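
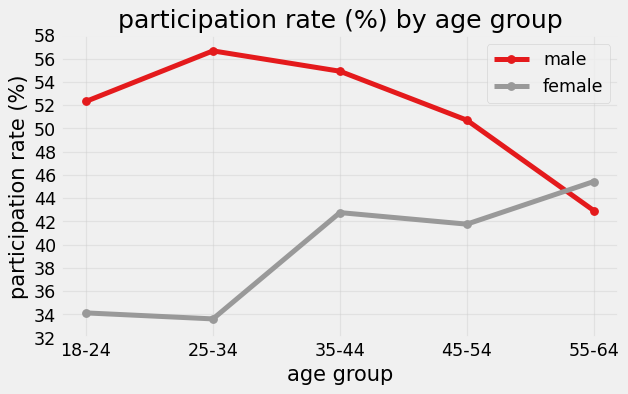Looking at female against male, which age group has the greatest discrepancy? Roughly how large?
25-34: female ≈ 34, male ≈ 56 → gap ≈ 22. Next-largest (18-24) is only ≈ 18.

25-34, ≈ 22 %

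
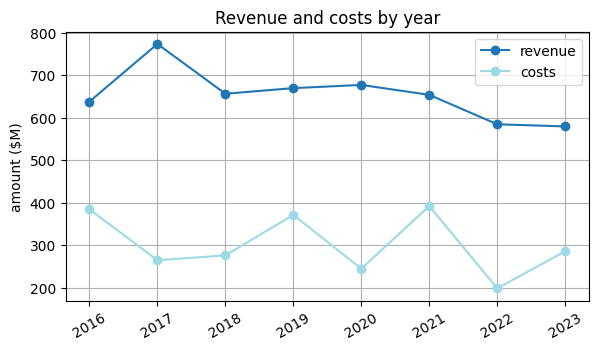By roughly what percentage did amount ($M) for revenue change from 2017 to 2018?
≈ -13.3%

2017 ≈ 750, 2018 ≈ 650; (650 − 750) / 750 ≈ -13.3%.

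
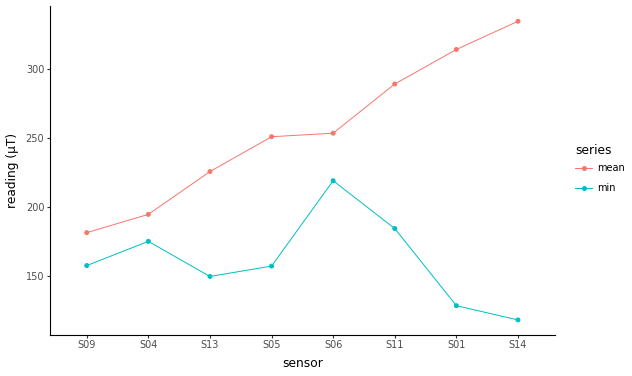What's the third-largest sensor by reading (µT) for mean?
Top 4 for mean: S14 ≈ 340, S01 ≈ 320, S11 ≈ 280, S06 ≈ 260.

S11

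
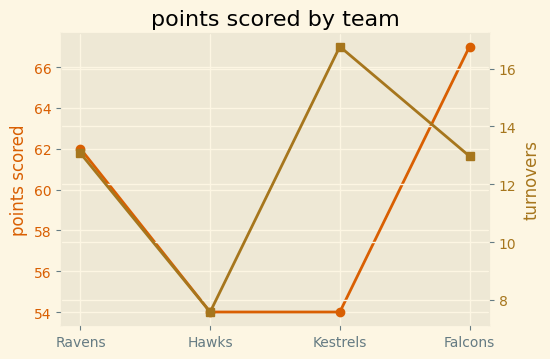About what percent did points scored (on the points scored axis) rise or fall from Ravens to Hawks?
Ravens ≈ 62, Hawks ≈ 54; (54 − 62) / 62 ≈ -12.9%.

≈ -12.9%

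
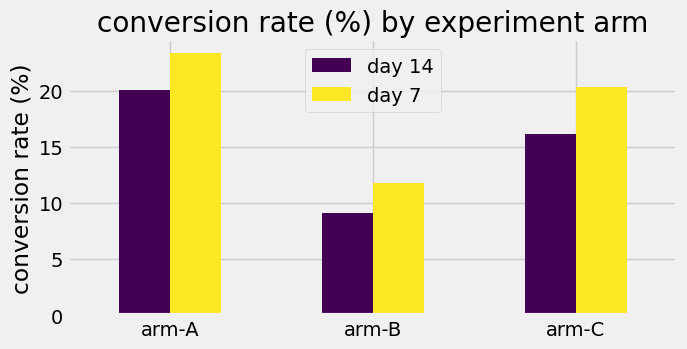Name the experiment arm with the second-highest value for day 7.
arm-C

Top 3 for day 7: arm-A ≈ 24, arm-C ≈ 20, arm-B ≈ 12.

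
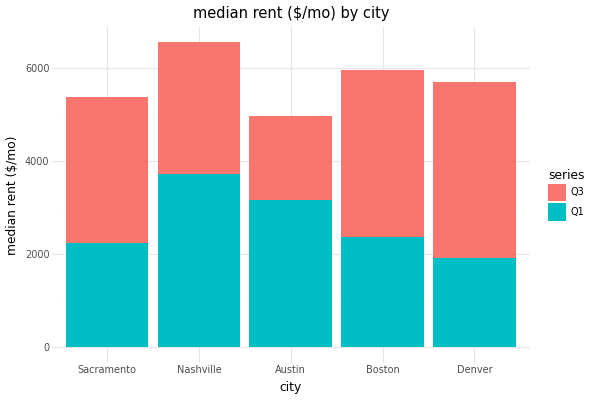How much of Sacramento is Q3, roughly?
Q3 top ≈ 5000, bottom ≈ 2000; segment ≈ 3000.

≈ 3000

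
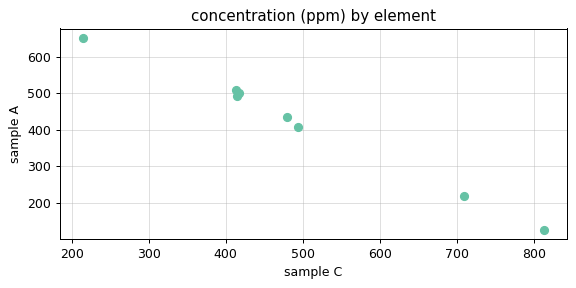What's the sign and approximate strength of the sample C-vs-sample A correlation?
Points are negatively correlated; strong (|r| ≈ 1.0).

negative, strong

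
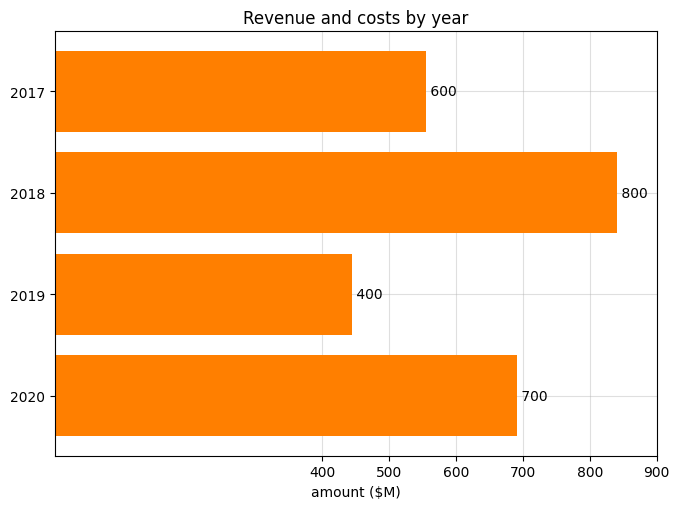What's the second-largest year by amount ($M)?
Top 3: 2018 ≈ 800, 2020 ≈ 700, 2017 ≈ 600.

2020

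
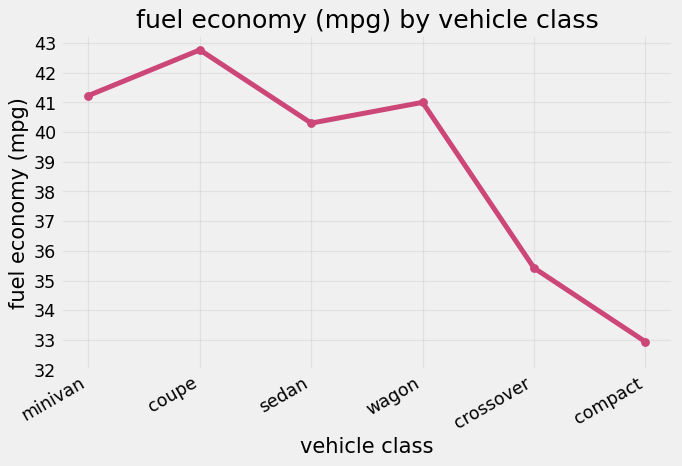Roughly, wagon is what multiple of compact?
wagon ≈ 41, compact ≈ 33; 41/33 ≈ 1.24.

≈ 1.24×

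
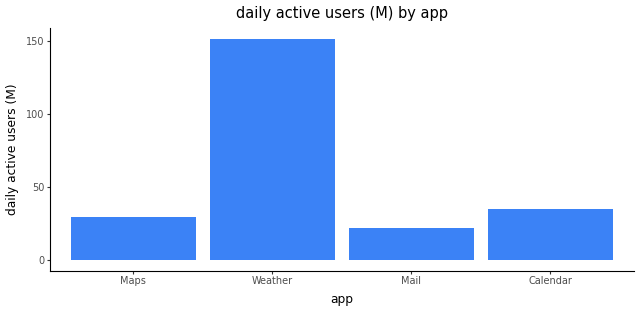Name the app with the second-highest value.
Calendar

Top 3: Weather ≈ 160, Calendar ≈ 40, Maps ≈ 20.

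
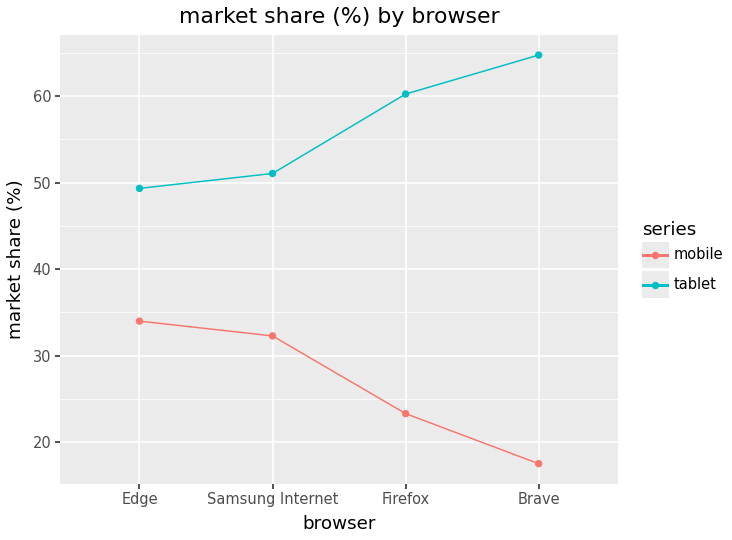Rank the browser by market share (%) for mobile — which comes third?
Top 4 for mobile: Edge ≈ 35, Samsung Internet ≈ 30, Firefox ≈ 25, Brave ≈ 20.

Firefox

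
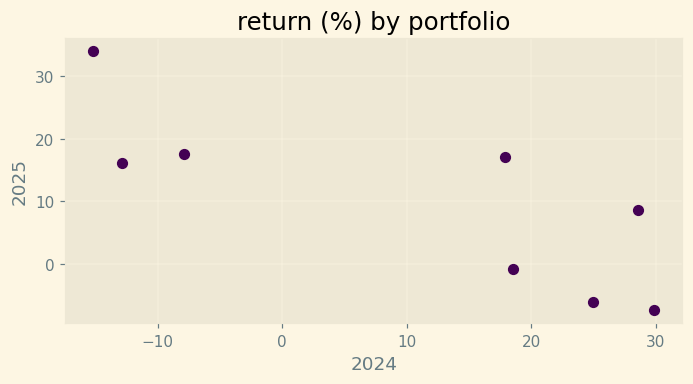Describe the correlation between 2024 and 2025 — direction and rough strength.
Points are negatively correlated; strong (|r| ≈ 0.8).

negative, strong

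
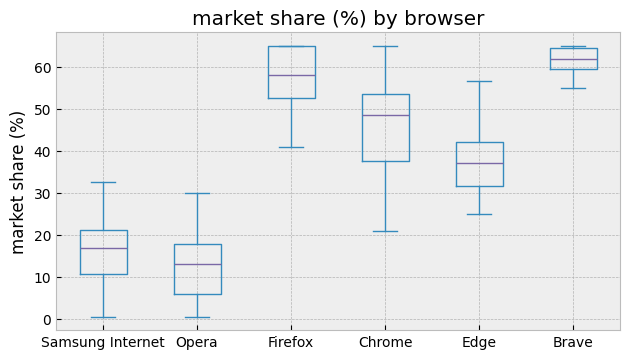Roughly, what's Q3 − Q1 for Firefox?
≈ 15

Q3 ≈ 65, Q1 ≈ 50; IQR ≈ 15.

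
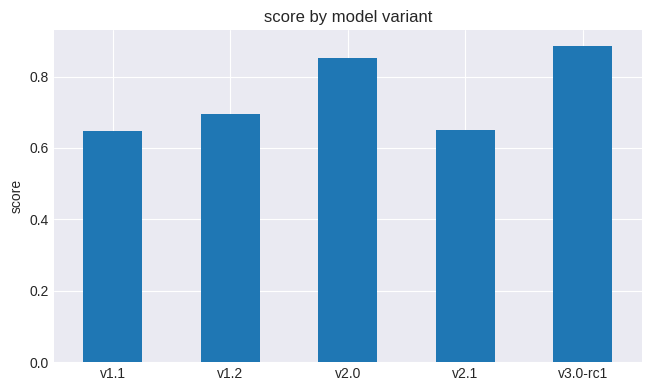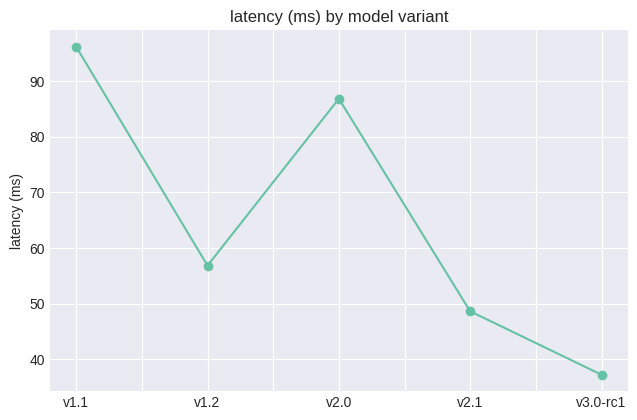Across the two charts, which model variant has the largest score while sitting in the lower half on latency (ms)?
Chart 2 median latency (ms) ≈ 60; below-median model variants: v2.1, v3.0-rc1. Among those, v3.0-rc1 has the highest score (≈ 0.9).

v3.0-rc1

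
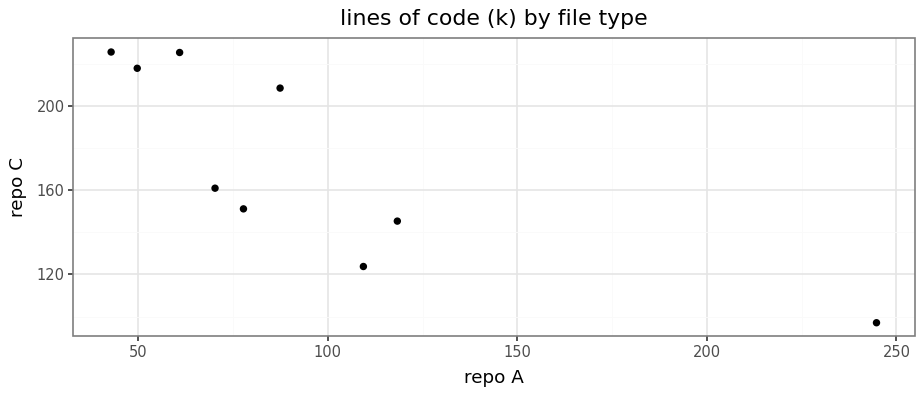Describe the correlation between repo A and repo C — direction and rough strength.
negative, strong

Points are negatively correlated; strong (|r| ≈ 0.8).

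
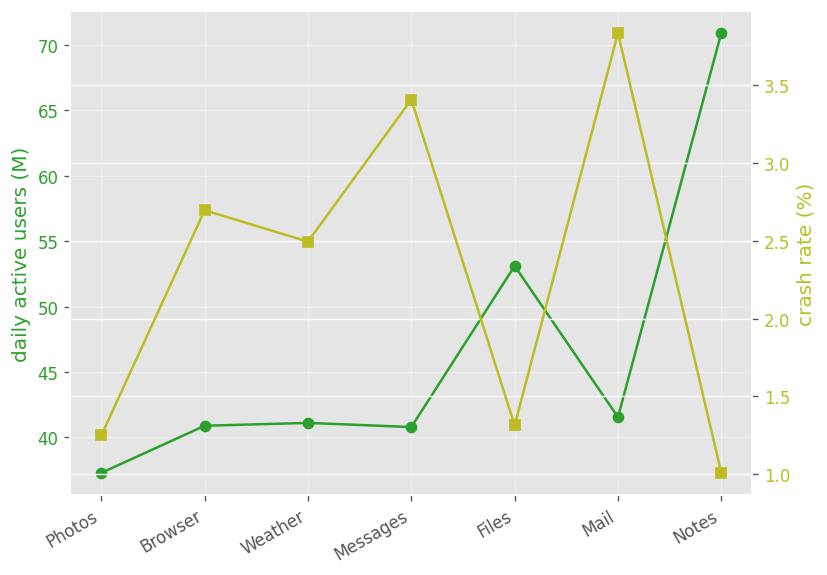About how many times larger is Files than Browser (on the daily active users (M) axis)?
Files ≈ 55, Browser ≈ 40; 55/40 ≈ 1.38.

≈ 1.38×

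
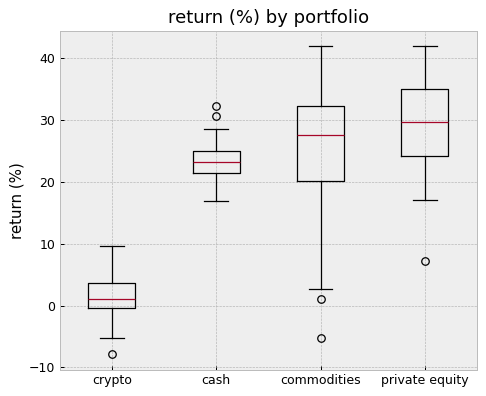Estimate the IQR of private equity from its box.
≈ 10

Q3 ≈ 35, Q1 ≈ 25; IQR ≈ 10.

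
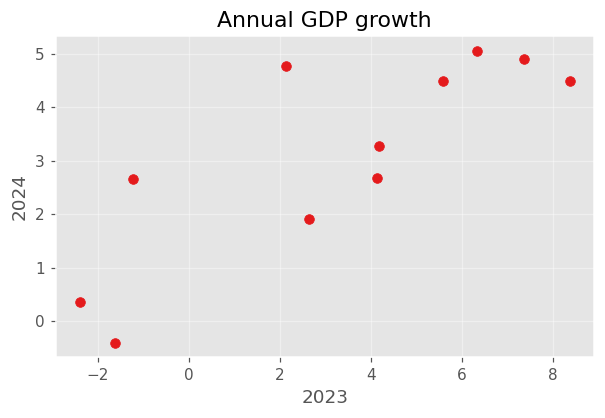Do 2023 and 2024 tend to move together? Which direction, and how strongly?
Points are positively correlated; strong (|r| ≈ 0.8).

positive, strong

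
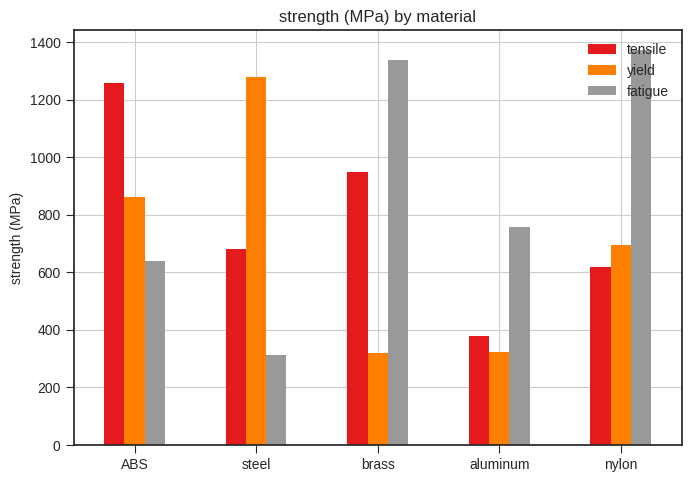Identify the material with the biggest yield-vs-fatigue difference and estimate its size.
brass: yield ≈ 400, fatigue ≈ 1400 → gap ≈ 1000. Next-largest (steel) is only ≈ 800.

brass, ≈ 1000 MPa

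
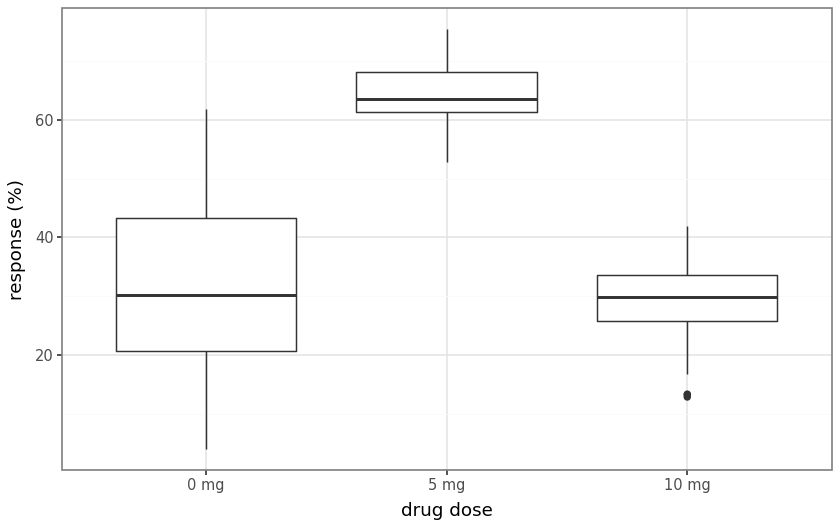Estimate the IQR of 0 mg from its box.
≈ 25

Q3 ≈ 45, Q1 ≈ 20; IQR ≈ 25.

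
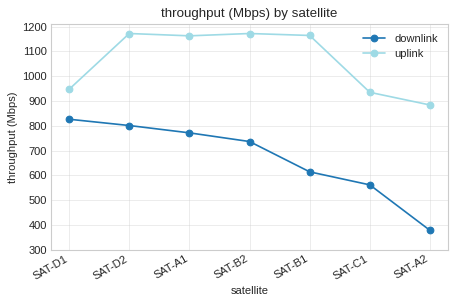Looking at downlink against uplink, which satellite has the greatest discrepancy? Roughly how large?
SAT-B1, ≈ 600 Mbps

SAT-B1: downlink ≈ 600, uplink ≈ 1200 → gap ≈ 600. Next-largest (SAT-A2) is only ≈ 500.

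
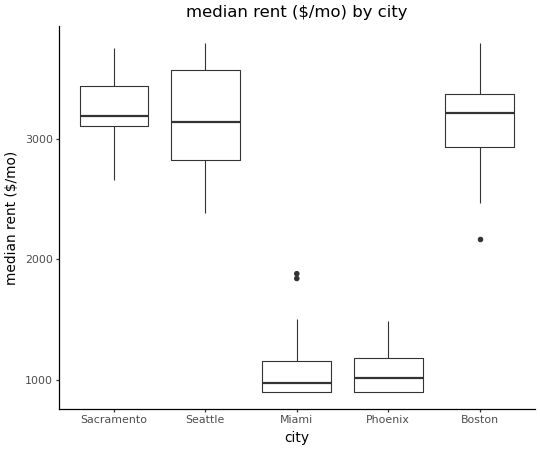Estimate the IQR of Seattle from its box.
Q3 ≈ 3600, Q1 ≈ 2800; IQR ≈ 800.

≈ 800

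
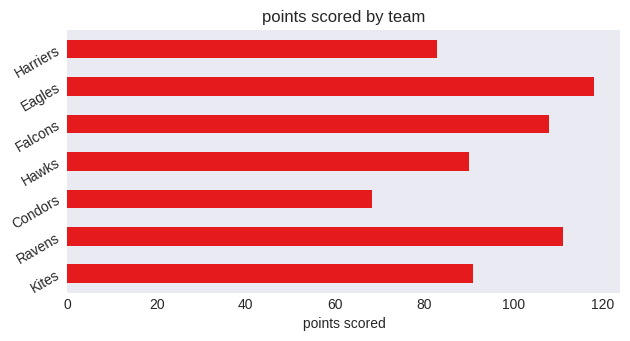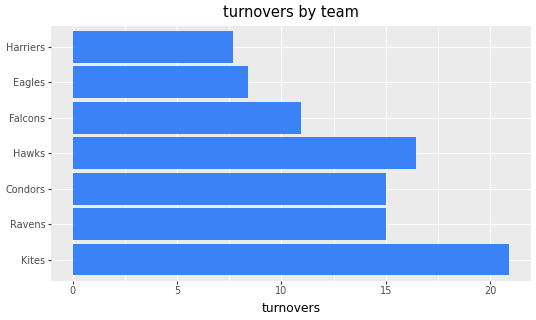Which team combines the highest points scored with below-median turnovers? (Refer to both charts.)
Chart 2 median turnovers ≈ 16; below-median teams: Falcons, Eagles, Harriers. Among those, Eagles has the highest points scored (≈ 120).

Eagles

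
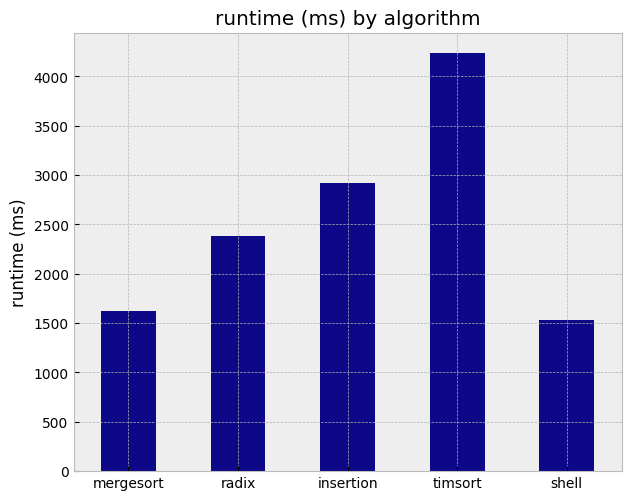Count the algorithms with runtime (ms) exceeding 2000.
Above 2000: radix, insertion, timsort.

3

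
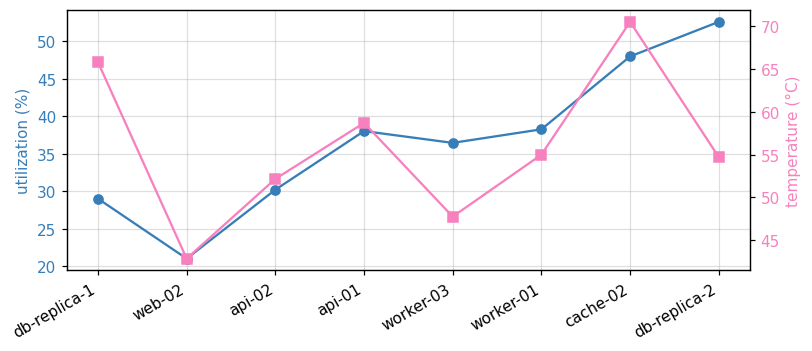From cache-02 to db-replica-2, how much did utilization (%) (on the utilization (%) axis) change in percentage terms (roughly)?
≈ +10%

cache-02 ≈ 50, db-replica-2 ≈ 55; (55 − 50) / 50 ≈ +10%.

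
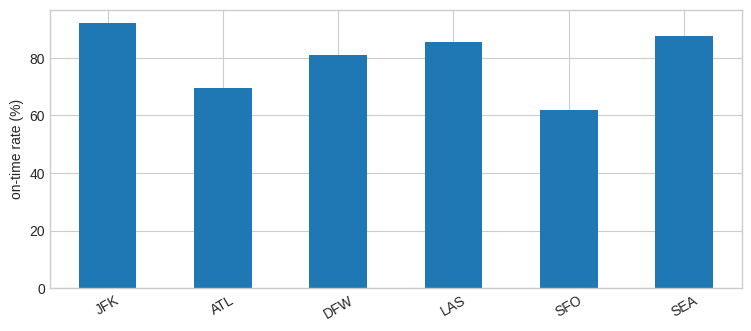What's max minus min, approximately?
≈ 30

Max JFK ≈ 90, min SFO ≈ 60; range ≈ 30.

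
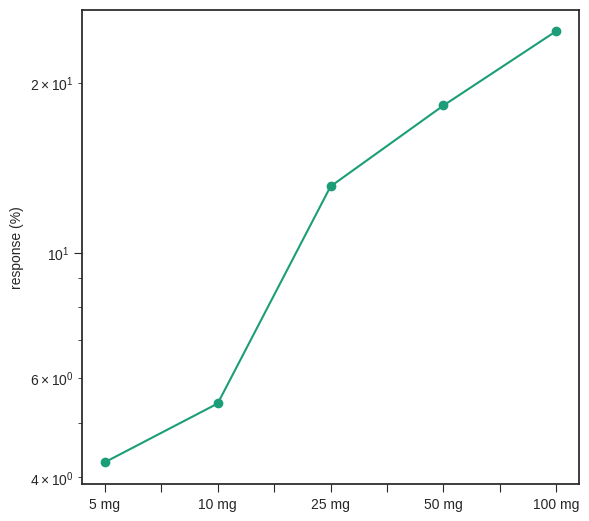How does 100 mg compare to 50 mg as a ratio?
100 mg ≈ 24, 50 mg ≈ 18; 24/18 ≈ 1.33.

≈ 1.33×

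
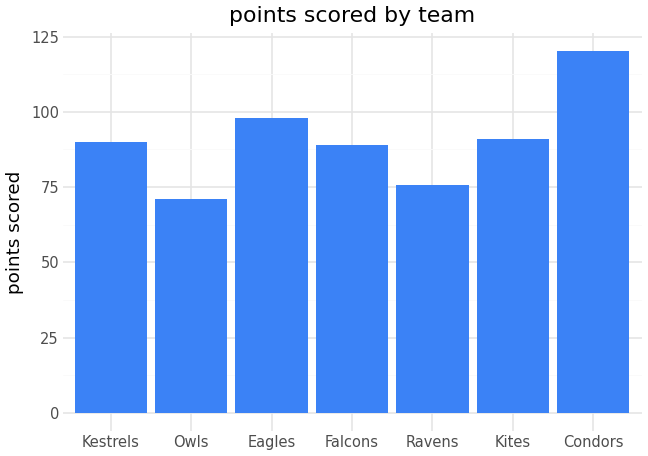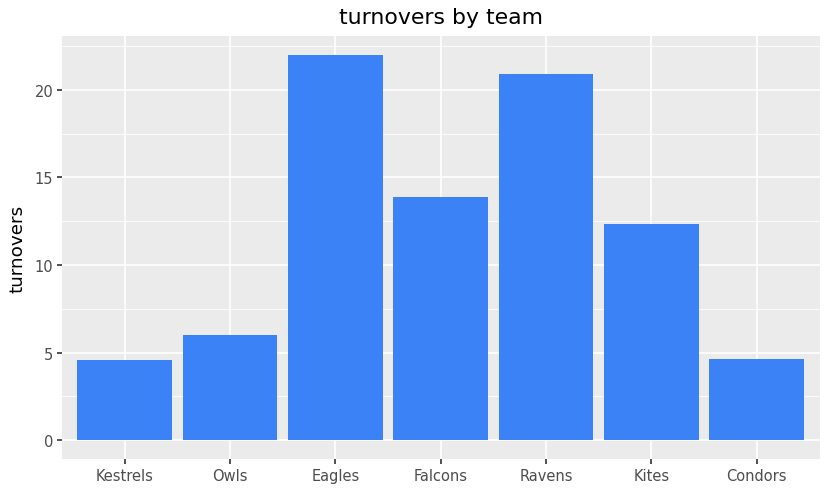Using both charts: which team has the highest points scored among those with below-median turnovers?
Condors

Chart 2 median turnovers ≈ 10; below-median teams: Kestrels, Owls, Condors. Among those, Condors has the highest points scored (≈ 120).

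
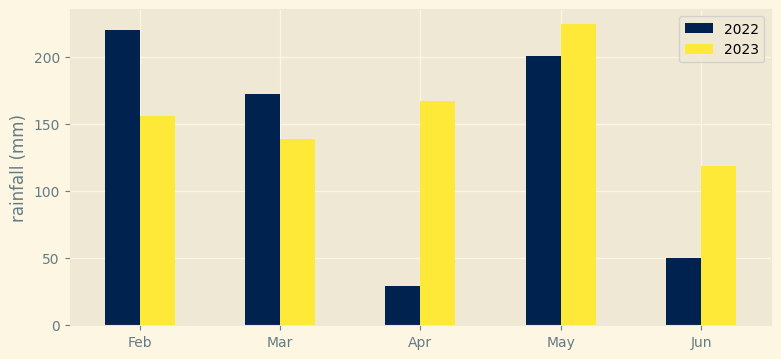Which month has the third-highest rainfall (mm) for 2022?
Top 4 for 2022: Feb ≈ 220, May ≈ 200, Mar ≈ 180, Jun ≈ 60.

Mar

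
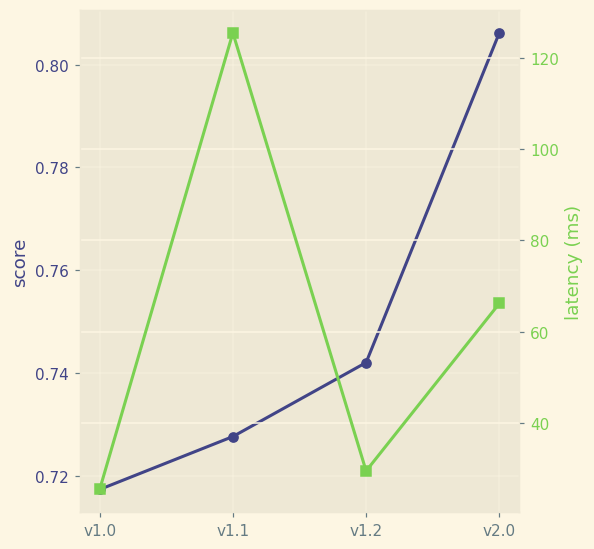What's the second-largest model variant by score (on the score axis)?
Top 3 (on the score axis): v2.0 ≈ 0.81, v1.2 ≈ 0.74, v1.1 ≈ 0.73.

v1.2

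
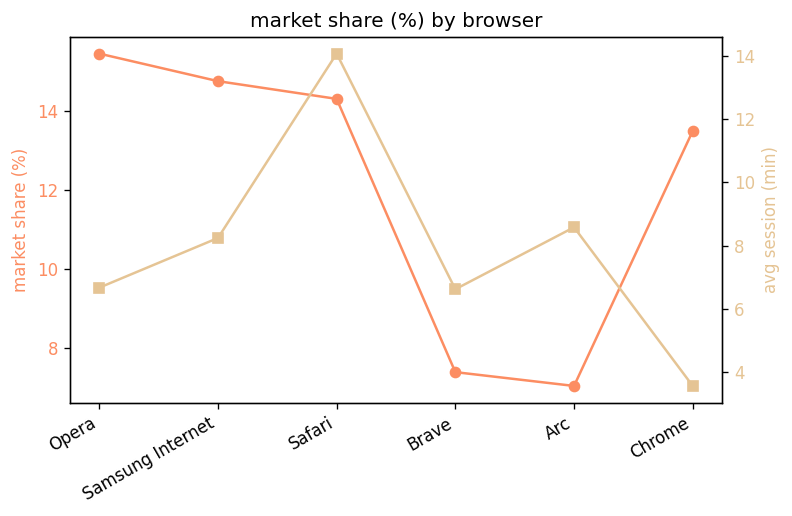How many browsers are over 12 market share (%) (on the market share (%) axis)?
4

Above 12: Opera, Samsung Internet, Safari, Chrome.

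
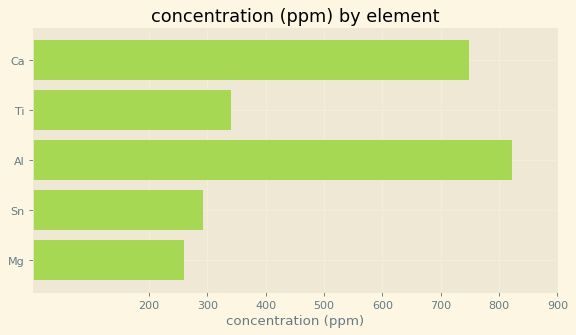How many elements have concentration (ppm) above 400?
Above 400: Ca, Al.

2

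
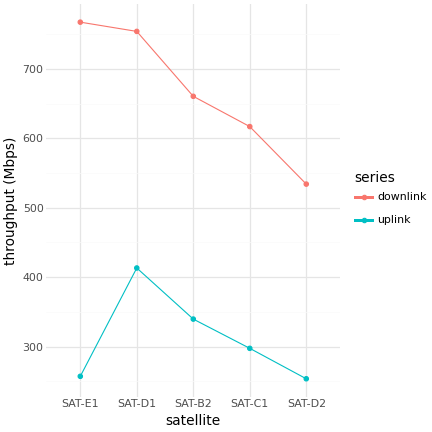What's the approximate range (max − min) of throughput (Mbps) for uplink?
Max SAT-D1 ≈ 400, min SAT-D2 ≈ 250; range ≈ 150.

≈ 150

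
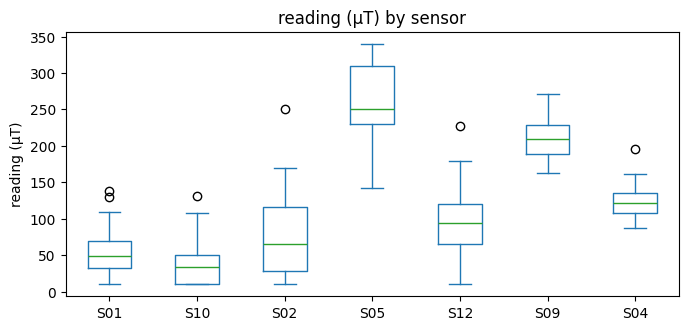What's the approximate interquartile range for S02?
Q3 ≈ 120, Q1 ≈ 20; IQR ≈ 100.

≈ 100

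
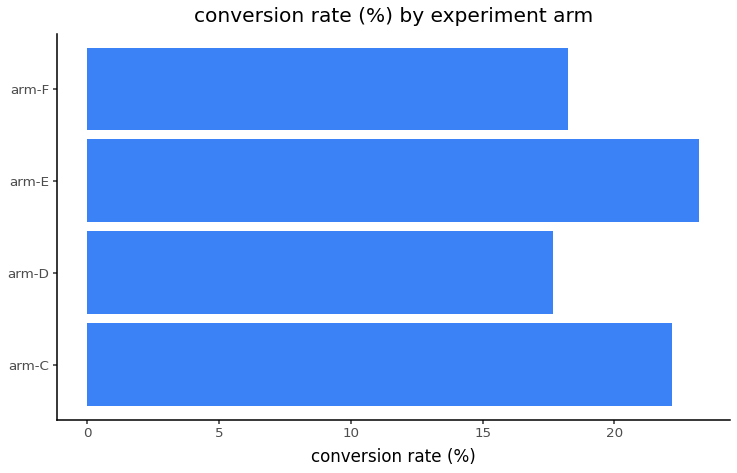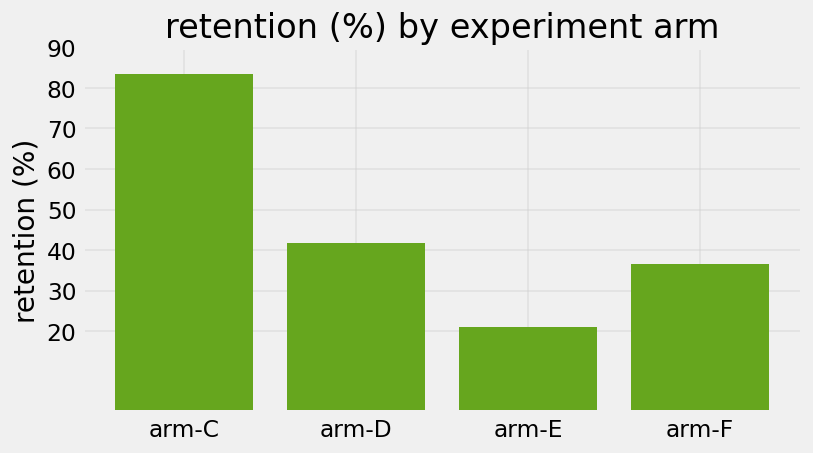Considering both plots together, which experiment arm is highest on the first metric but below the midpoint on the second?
arm-E

Chart 2 median retention (%) ≈ 40; below-median experiment arms: arm-E, arm-F. Among those, arm-E has the highest conversion rate (%) (≈ 25).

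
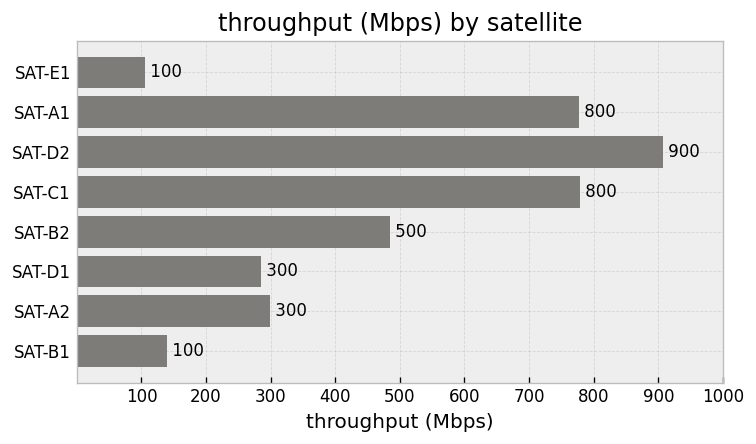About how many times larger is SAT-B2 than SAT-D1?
≈ 1.67×

SAT-B2 ≈ 500, SAT-D1 ≈ 300; 500/300 ≈ 1.67.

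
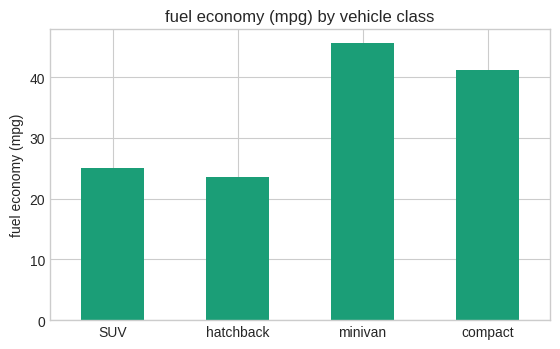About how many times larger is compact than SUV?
≈ 1.6×

compact ≈ 40, SUV ≈ 25; 40/25 ≈ 1.6.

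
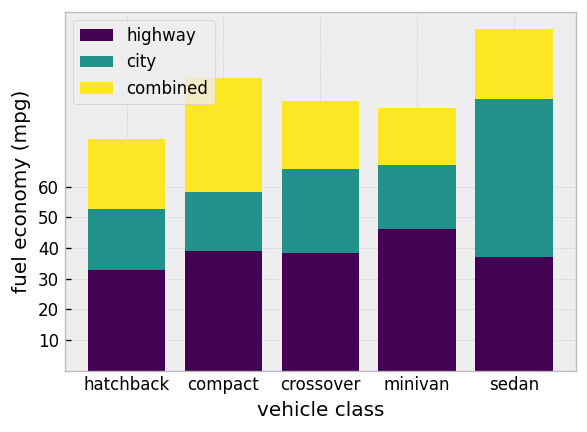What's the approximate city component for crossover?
city top ≈ 70, bottom ≈ 40; segment ≈ 30.

≈ 30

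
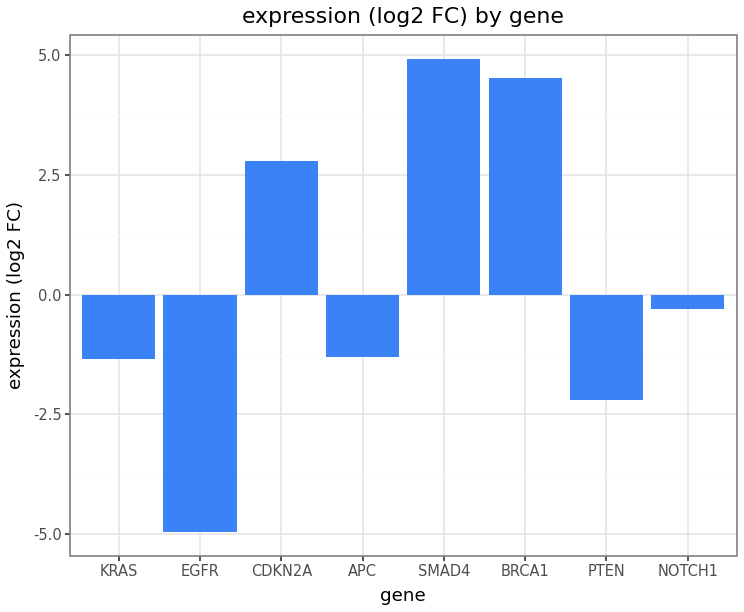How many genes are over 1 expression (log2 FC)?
Above 1: CDKN2A, SMAD4, BRCA1.

3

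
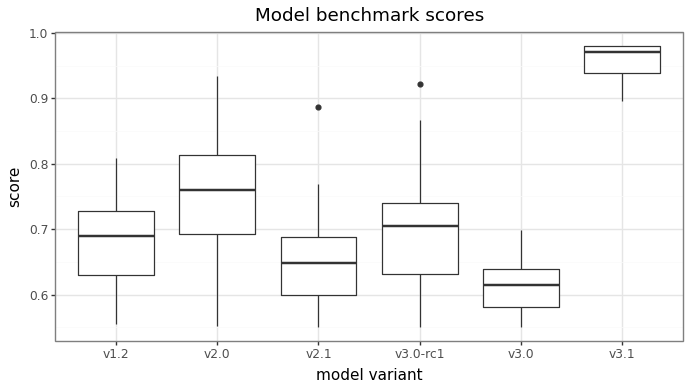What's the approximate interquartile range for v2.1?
≈ 0.10

Q3 ≈ 0.70, Q1 ≈ 0.60; IQR ≈ 0.10.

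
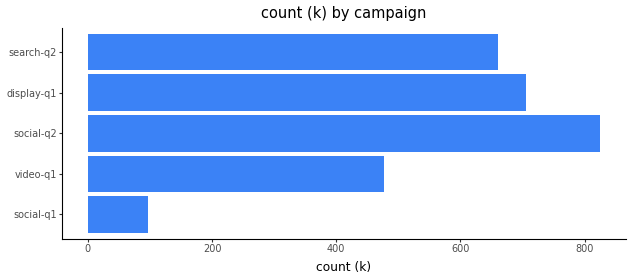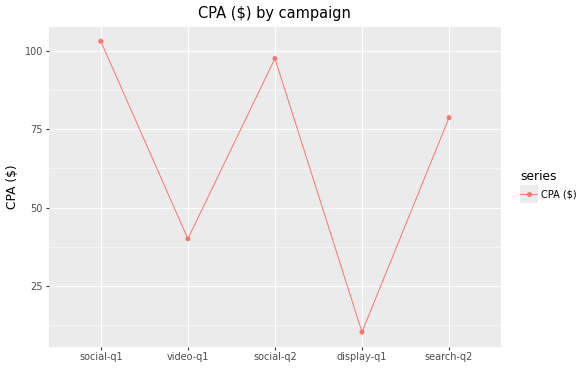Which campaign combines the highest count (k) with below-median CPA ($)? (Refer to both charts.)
Chart 2 median CPA ($) ≈ 80; below-median campaigns: video-q1, display-q1. Among those, display-q1 has the highest count (k) (≈ 700).

display-q1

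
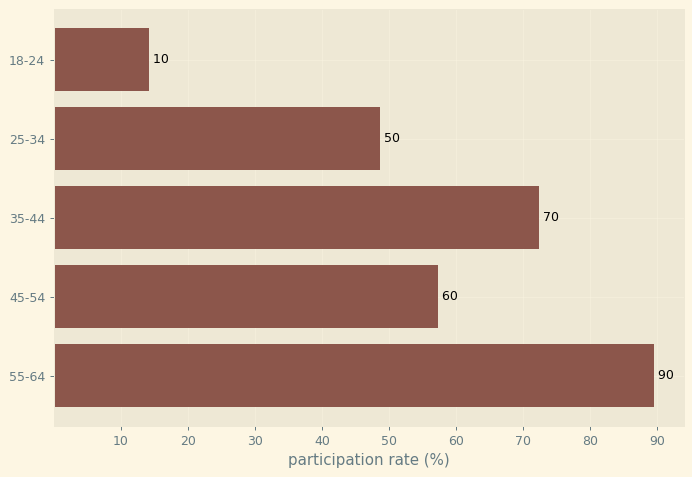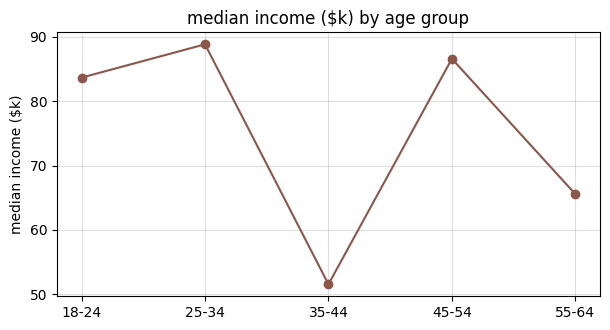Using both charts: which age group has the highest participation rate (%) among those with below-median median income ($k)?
Chart 2 median median income ($k) ≈ 80; below-median age groups: 35-44, 55-64. Among those, 55-64 has the highest participation rate (%) (≈ 90).

55-64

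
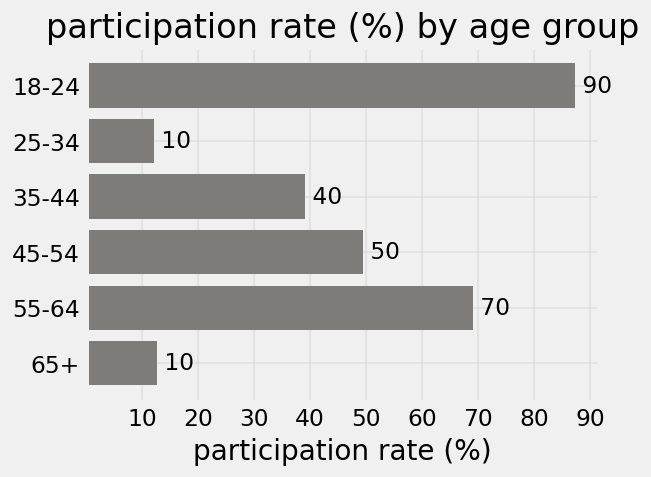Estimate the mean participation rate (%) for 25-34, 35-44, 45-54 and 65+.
≈ 28

(10 + 40 + 50 + 10) / 4 ≈ 28.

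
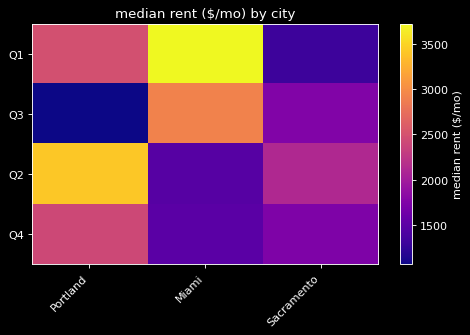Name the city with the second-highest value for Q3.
Top 3 for Q3: Miami ≈ 3000, Sacramento ≈ 2000, Portland ≈ 1000.

Sacramento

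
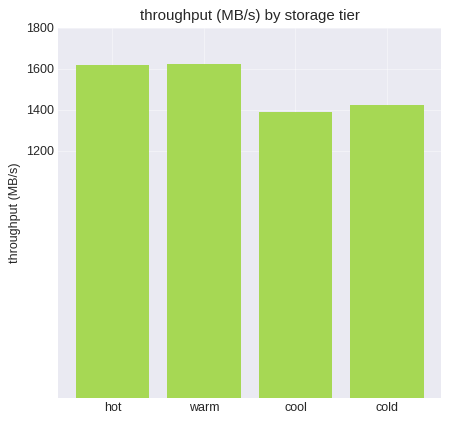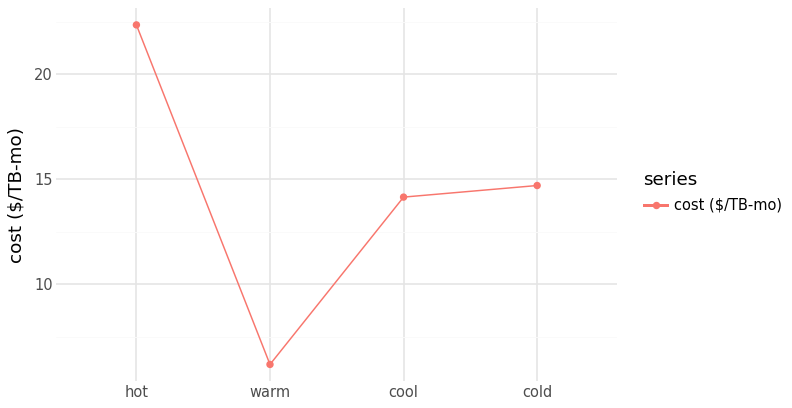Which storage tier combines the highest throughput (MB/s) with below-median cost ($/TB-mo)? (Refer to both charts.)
warm

Chart 2 median cost ($/TB-mo) ≈ 15; below-median storage tiers: warm, cool. Among those, warm has the highest throughput (MB/s) (≈ 1600).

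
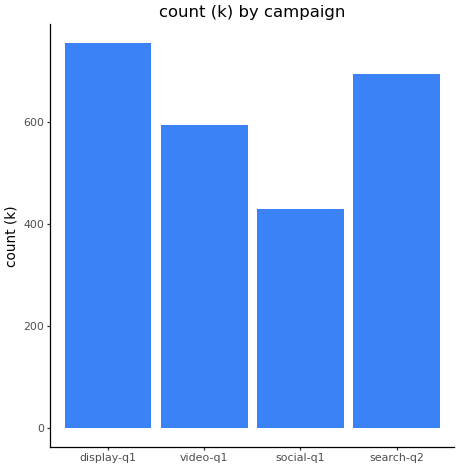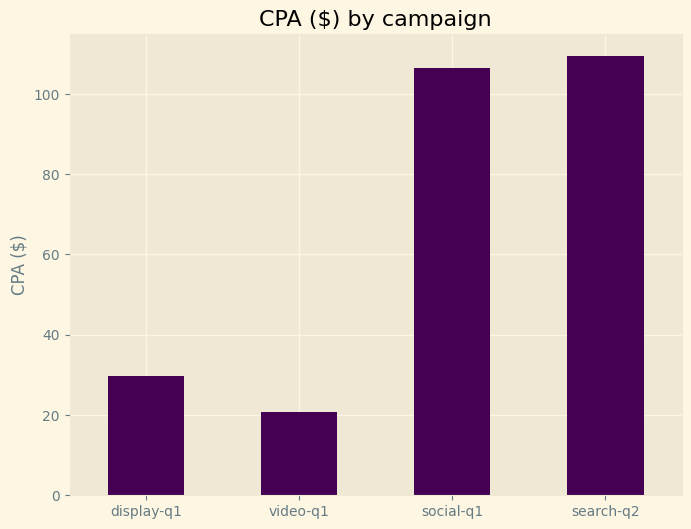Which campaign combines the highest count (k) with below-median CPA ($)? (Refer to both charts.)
Chart 2 median CPA ($) ≈ 60; below-median campaigns: display-q1, video-q1. Among those, display-q1 has the highest count (k) (≈ 800).

display-q1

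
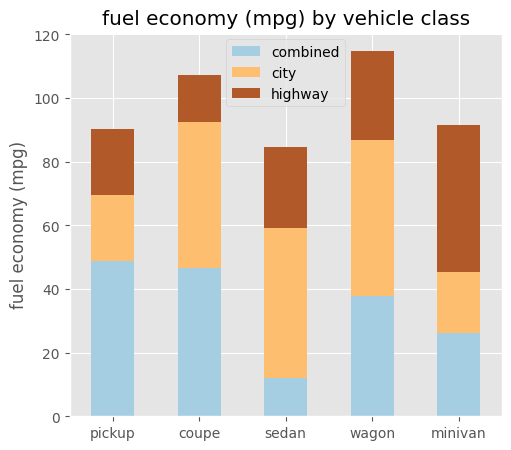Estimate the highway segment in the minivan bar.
≈ 40

highway top ≈ 90, bottom ≈ 50; segment ≈ 40.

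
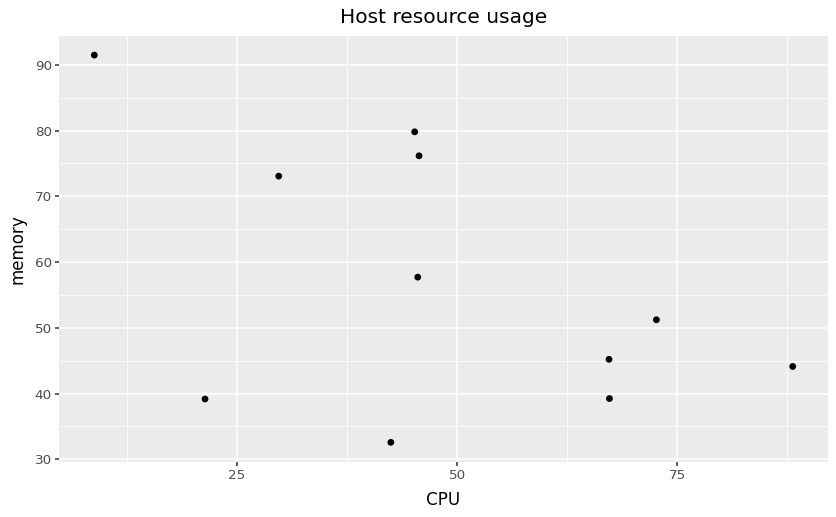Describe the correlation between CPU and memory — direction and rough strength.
negative, moderate

Points are negatively correlated; moderate (|r| ≈ 0.5).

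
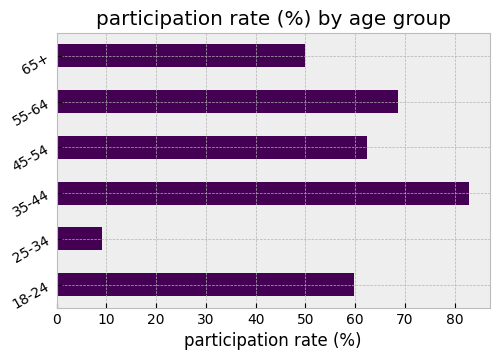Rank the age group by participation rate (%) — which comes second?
Top 3: 35-44 ≈ 80, 55-64 ≈ 70, 45-54 ≈ 60.

55-64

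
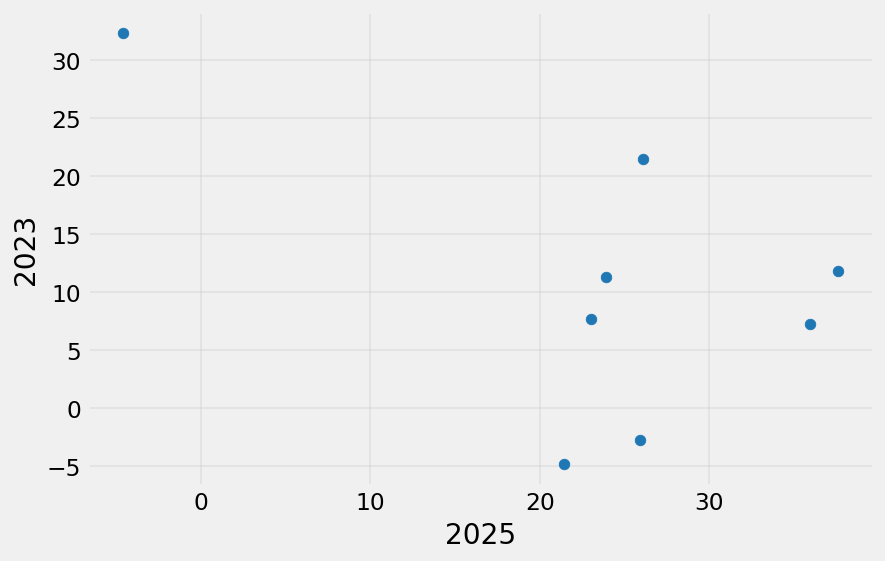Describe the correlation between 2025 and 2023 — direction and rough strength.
Points are negatively correlated; moderate (|r| ≈ 0.6).

negative, moderate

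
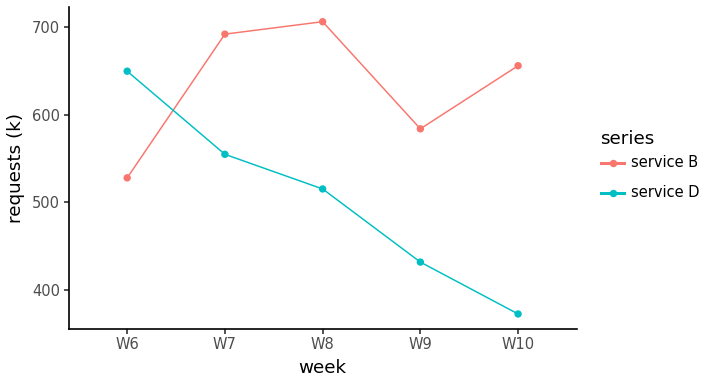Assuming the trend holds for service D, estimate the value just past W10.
≈ 275

Last three: 500, 450, 350 → slope ≈ -75/step → next ≈ 275.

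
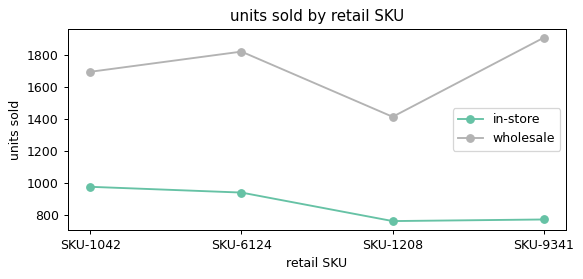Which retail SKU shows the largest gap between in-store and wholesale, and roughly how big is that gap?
SKU-9341: in-store ≈ 800, wholesale ≈ 1900 → gap ≈ 1100. Next-largest (SKU-6124) is only ≈ 900.

SKU-9341, ≈ 1100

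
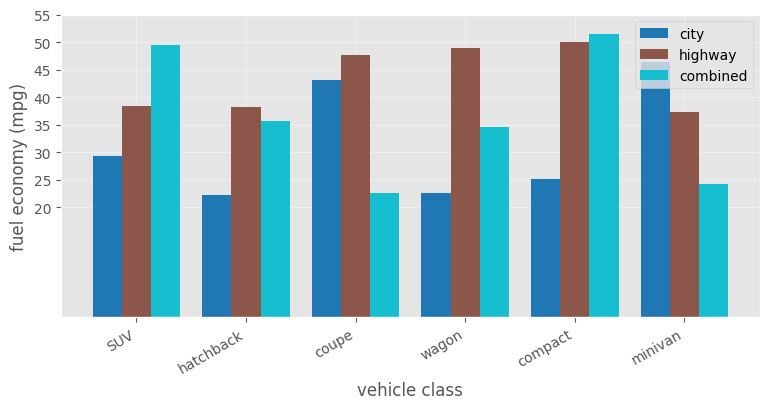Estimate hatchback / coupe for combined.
hatchback ≈ 35, coupe ≈ 25; 35/25 ≈ 1.4.

≈ 1.4×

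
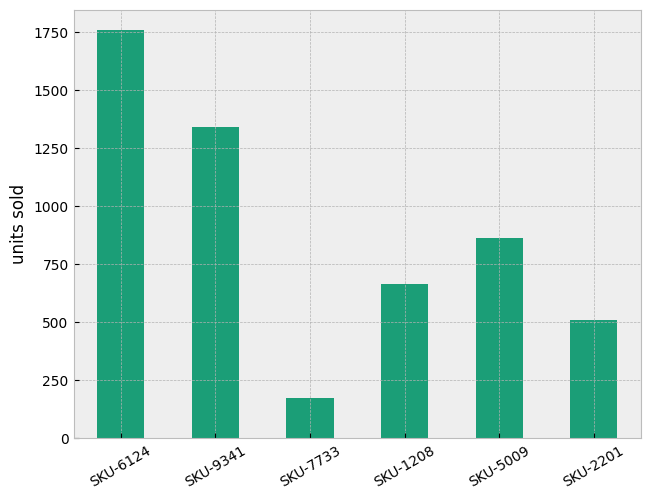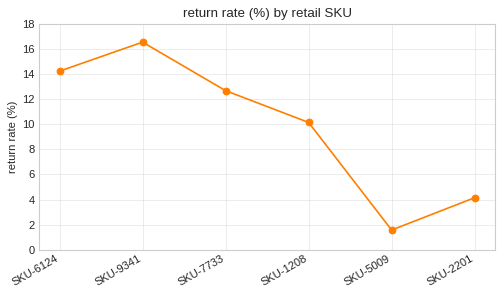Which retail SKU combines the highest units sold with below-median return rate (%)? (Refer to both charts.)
Chart 2 median return rate (%) ≈ 12; below-median retail SKUs: SKU-1208, SKU-5009, SKU-2201. Among those, SKU-5009 has the highest units sold (≈ 800).

SKU-5009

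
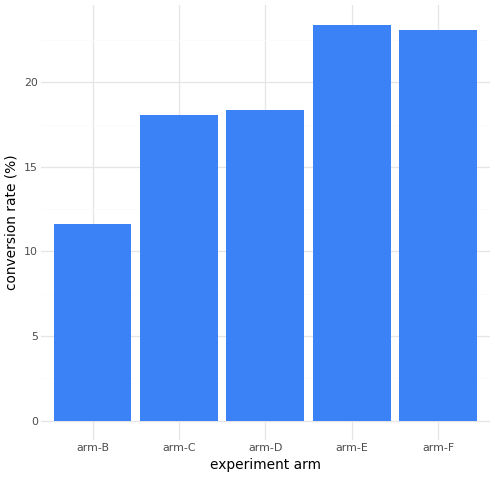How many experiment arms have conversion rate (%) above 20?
Above 20: arm-E, arm-F.

2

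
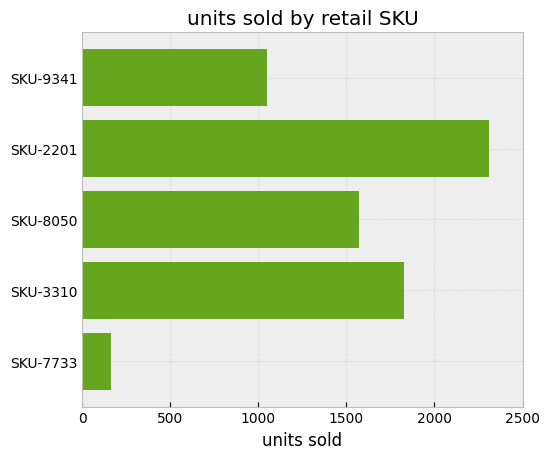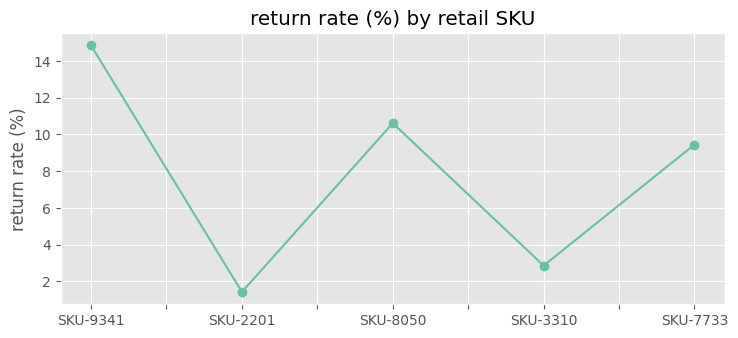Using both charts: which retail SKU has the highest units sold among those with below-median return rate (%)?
SKU-2201

Chart 2 median return rate (%) ≈ 10; below-median retail SKUs: SKU-2201, SKU-3310. Among those, SKU-2201 has the highest units sold (≈ 2500).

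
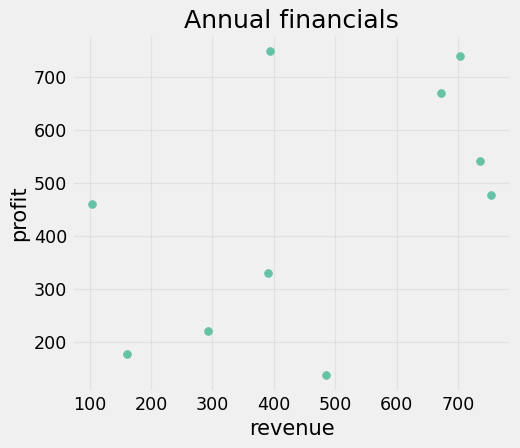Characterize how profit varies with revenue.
positive, moderate

Points are positively correlated; moderate (|r| ≈ 0.5).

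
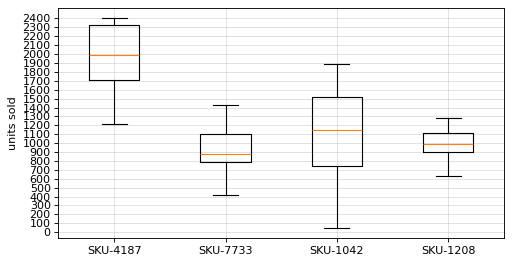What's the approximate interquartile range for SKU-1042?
Q3 ≈ 1500, Q1 ≈ 700; IQR ≈ 800.

≈ 800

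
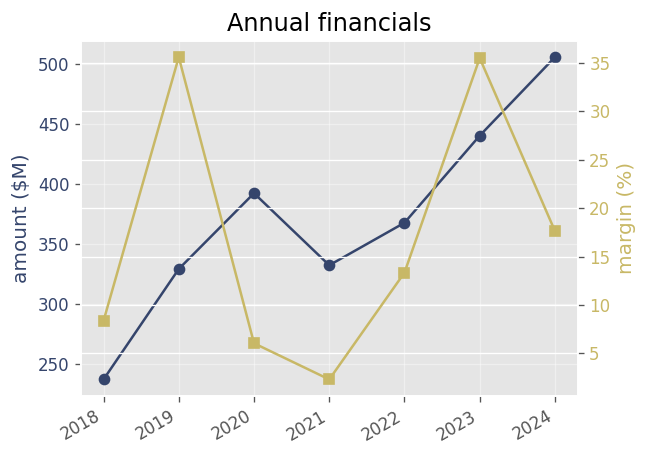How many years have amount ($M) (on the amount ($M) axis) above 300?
6

Above 300: 2019, 2020, 2021, 2022, 2023, 2024.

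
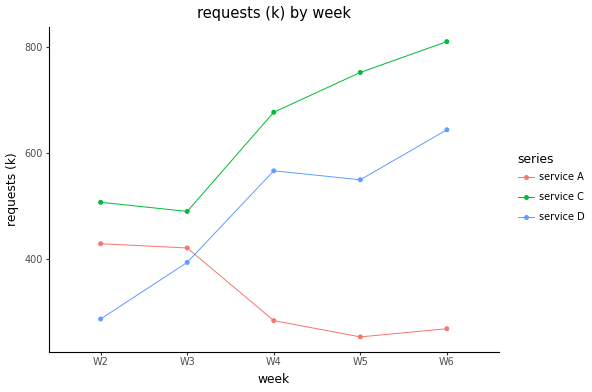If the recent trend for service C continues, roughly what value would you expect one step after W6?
≈ 850

Last three: 700, 750, 800 → slope ≈ 50/step → next ≈ 850.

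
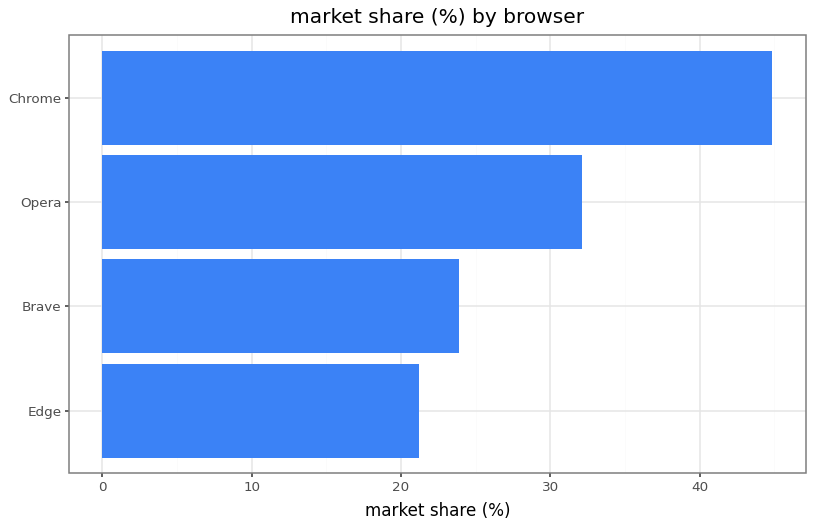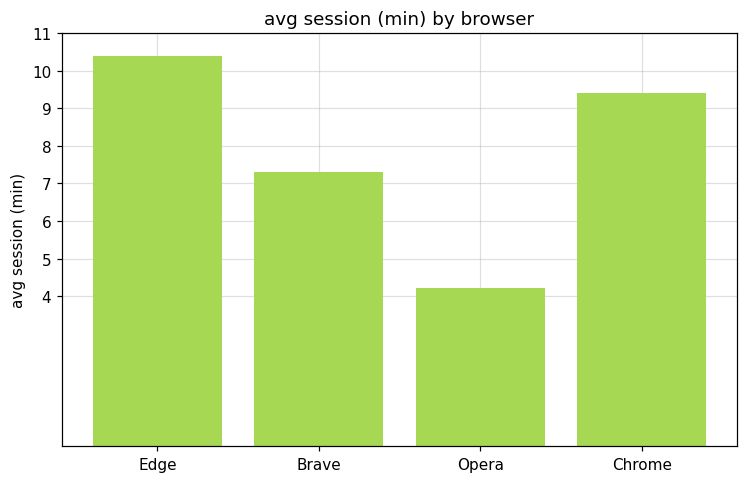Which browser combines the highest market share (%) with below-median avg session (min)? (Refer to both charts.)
Opera

Chart 2 median avg session (min) ≈ 8; below-median browsers: Brave, Opera. Among those, Opera has the highest market share (%) (≈ 30).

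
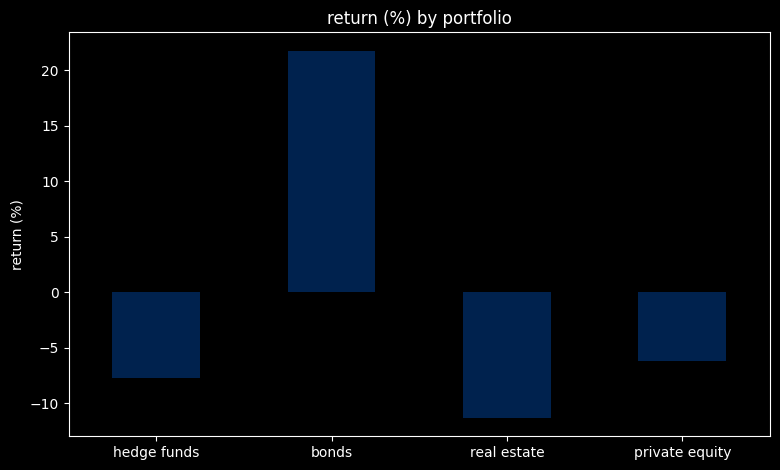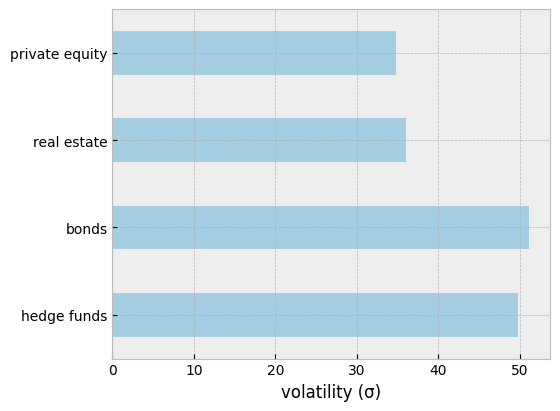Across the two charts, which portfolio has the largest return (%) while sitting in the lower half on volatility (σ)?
private equity

Chart 2 median volatility (σ) ≈ 45; below-median portfolios: real estate, private equity. Among those, private equity has the highest return (%) (≈ -6).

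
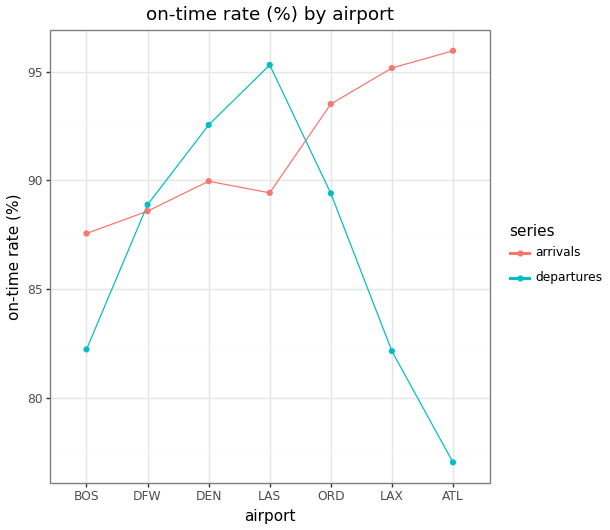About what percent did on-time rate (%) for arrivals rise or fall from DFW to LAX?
≈ +9.1%

DFW ≈ 88, LAX ≈ 96; (96 − 88) / 88 ≈ +9.1%.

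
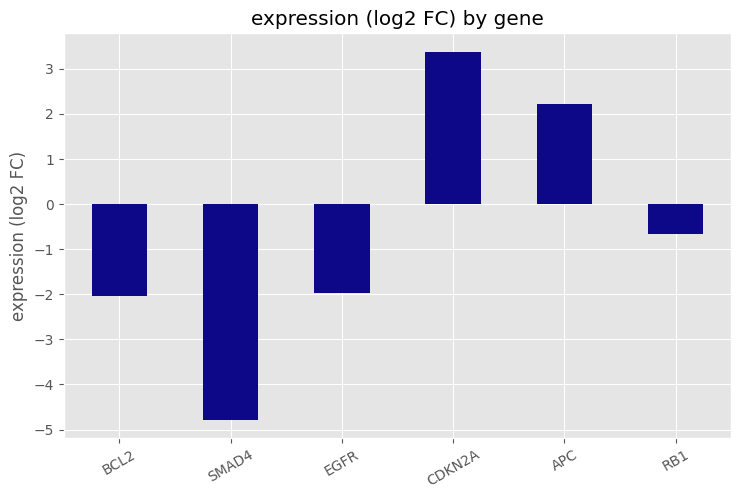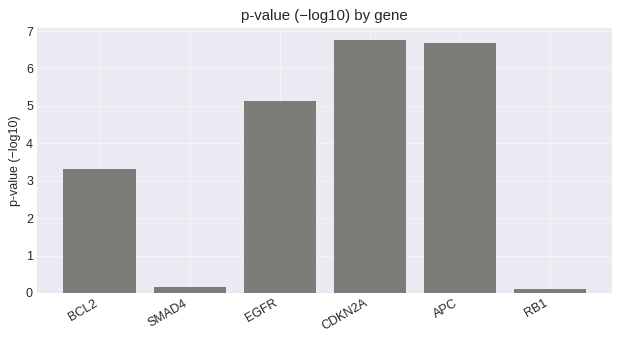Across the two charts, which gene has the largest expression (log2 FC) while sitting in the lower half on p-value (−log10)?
RB1

Chart 2 median p-value (−log10) ≈ 4; below-median genes: BCL2, SMAD4, RB1. Among those, RB1 has the highest expression (log2 FC) (≈ -0.5).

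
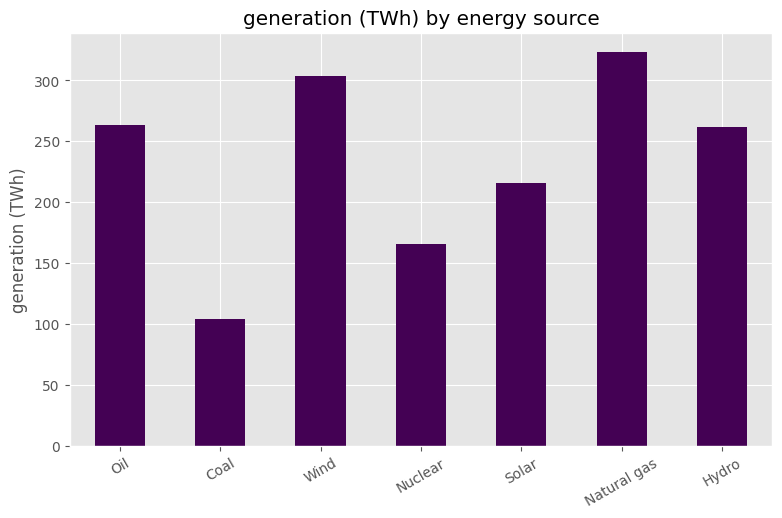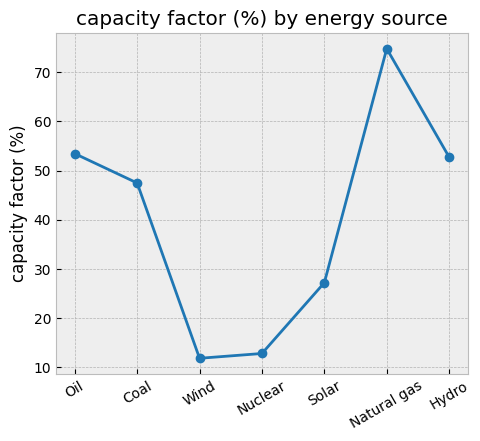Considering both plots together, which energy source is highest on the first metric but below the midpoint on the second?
Wind

Chart 2 median capacity factor (%) ≈ 50; below-median energy sources: Wind, Nuclear, Solar. Among those, Wind has the highest generation (TWh) (≈ 300).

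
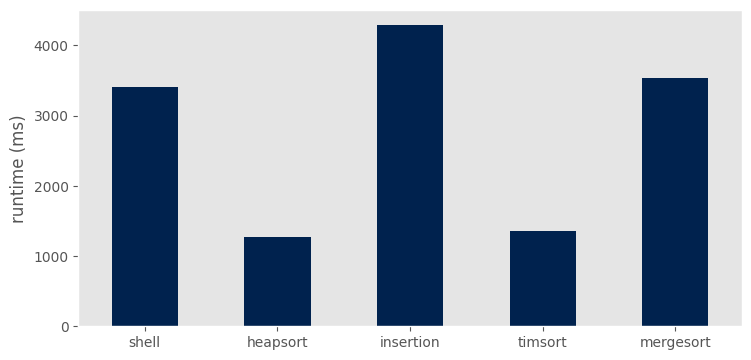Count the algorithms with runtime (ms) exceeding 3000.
3

Above 3000: shell, insertion, mergesort.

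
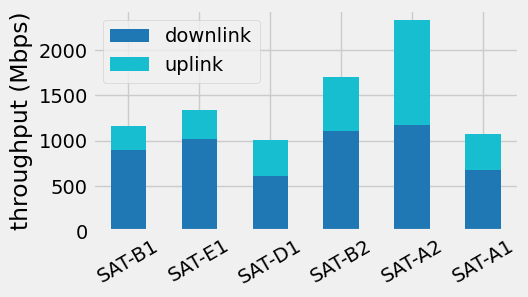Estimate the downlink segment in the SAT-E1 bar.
downlink top ≈ 1000, bottom ≈ 0; segment ≈ 1000.

≈ 1000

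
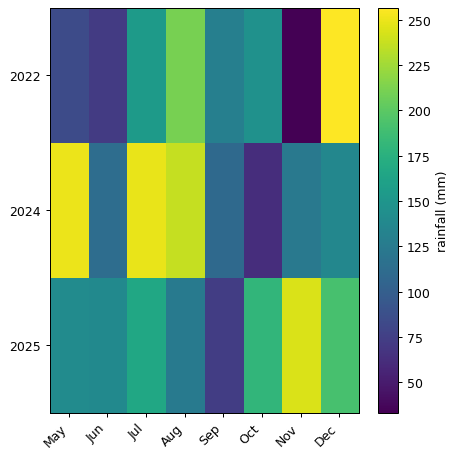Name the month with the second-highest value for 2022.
Aug

Top 3 for 2022: Dec ≈ 260, Aug ≈ 220, Jul ≈ 160.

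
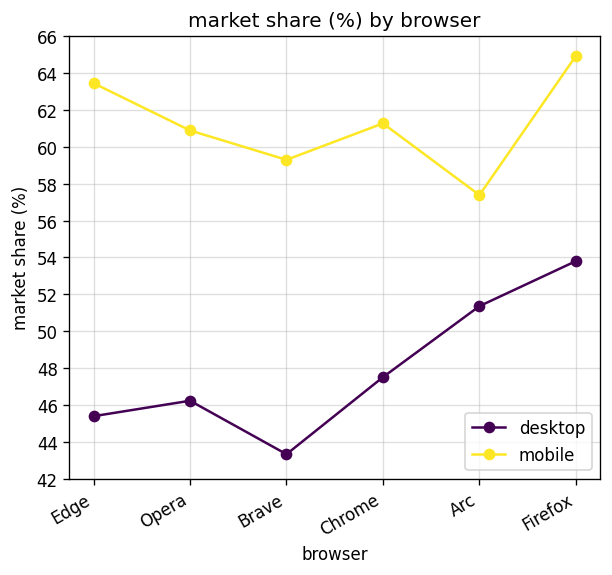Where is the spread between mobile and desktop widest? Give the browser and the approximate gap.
Edge: mobile ≈ 64, desktop ≈ 46 → gap ≈ 18. Next-largest (Brave) is only ≈ 16.

Edge, ≈ 18 %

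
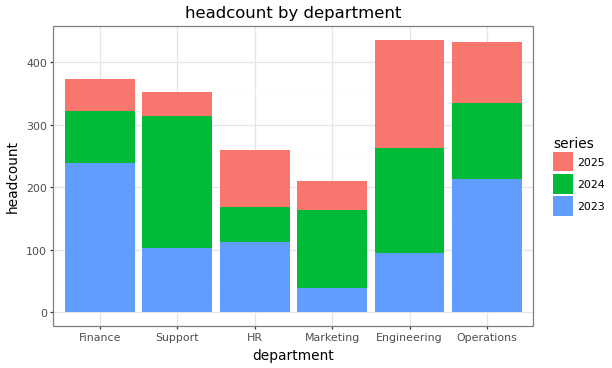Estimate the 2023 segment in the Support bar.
≈ 100

2023 top ≈ 100, bottom ≈ 0; segment ≈ 100.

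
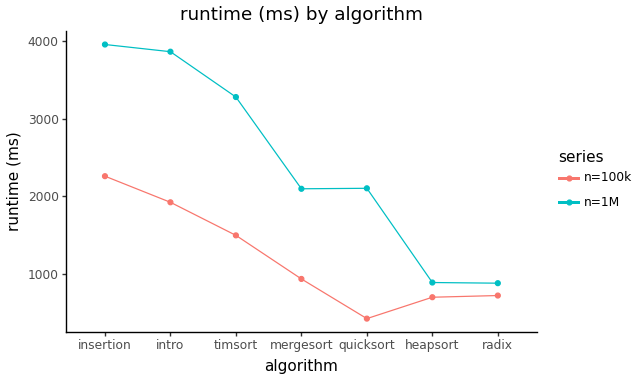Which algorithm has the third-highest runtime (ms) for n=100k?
Top 4 for n=100k: insertion ≈ 2500, intro ≈ 2000, timsort ≈ 1500, mergesort ≈ 1000.

timsort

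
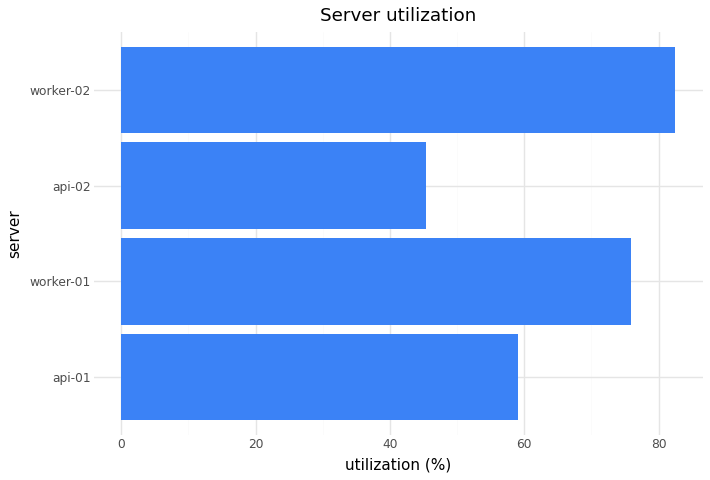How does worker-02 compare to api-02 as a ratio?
≈ 1.6×

worker-02 ≈ 80, api-02 ≈ 50; 80/50 ≈ 1.6.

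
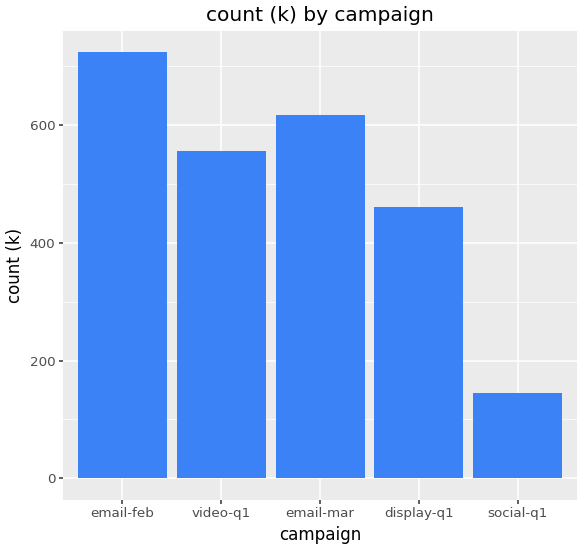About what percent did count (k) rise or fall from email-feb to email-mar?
email-feb ≈ 700, email-mar ≈ 600; (600 − 700) / 700 ≈ -14.3%.

≈ -14.3%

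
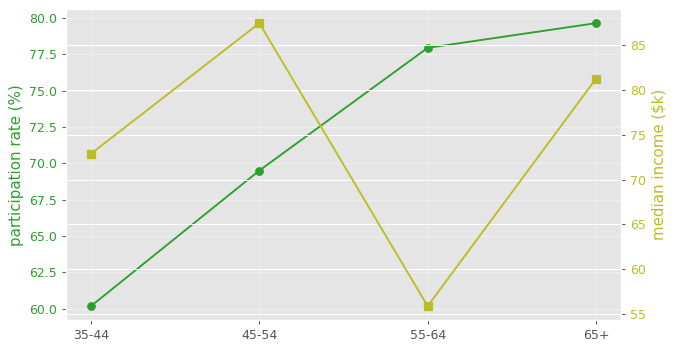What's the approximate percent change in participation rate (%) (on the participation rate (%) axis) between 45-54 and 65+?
≈ +14.3%

45-54 ≈ 70, 65+ ≈ 80; (80 − 70) / 70 ≈ +14.3%.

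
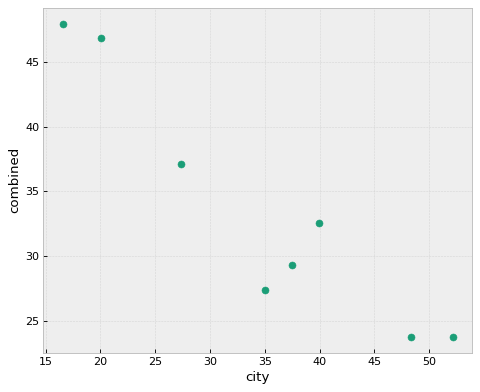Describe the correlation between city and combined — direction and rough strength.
Points are negatively correlated; strong (|r| ≈ 0.9).

negative, strong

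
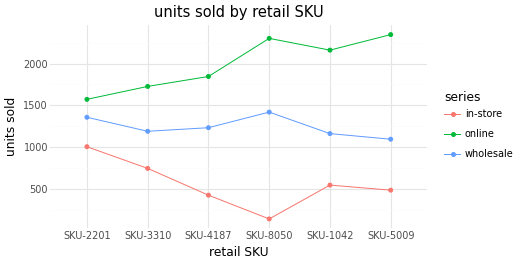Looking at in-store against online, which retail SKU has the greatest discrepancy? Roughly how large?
SKU-8050, ≈ 2200

SKU-8050: in-store ≈ 200, online ≈ 2400 → gap ≈ 2200. Next-largest (SKU-5009) is only ≈ 2000.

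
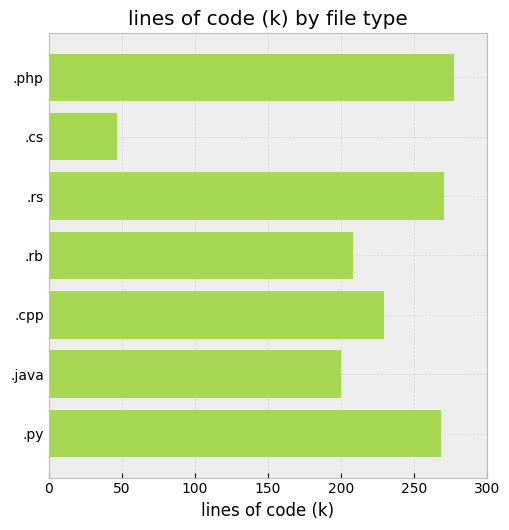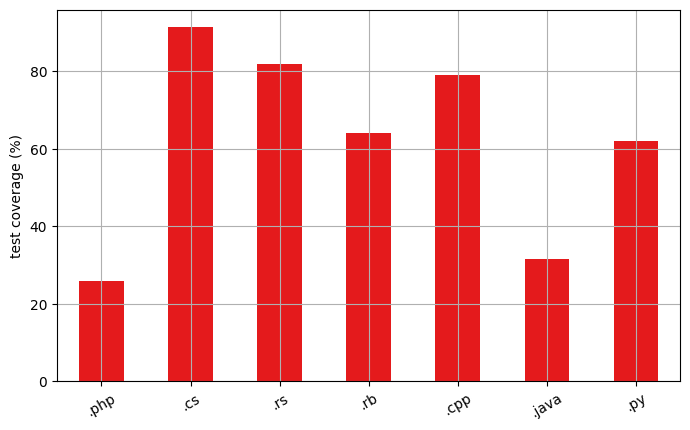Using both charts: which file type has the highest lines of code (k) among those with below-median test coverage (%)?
Chart 2 median test coverage (%) ≈ 60; below-median file types: .php, .java, .py. Among those, .php has the highest lines of code (k) (≈ 300).

.php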